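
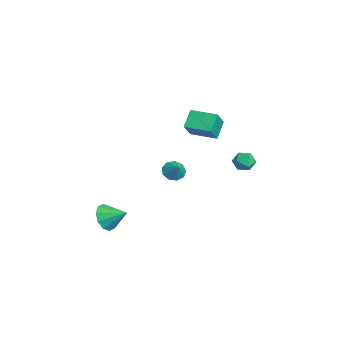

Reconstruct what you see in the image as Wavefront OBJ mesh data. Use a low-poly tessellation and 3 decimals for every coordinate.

v 0.562 -0.305 -0.304
v 1.01 -0.678 -0.727
v 1.318 -0.155 0.364
v 1.022 -0.201 -0.848
v 0.819 0.227 -0.715
v 0.496 0.406 -0.39
v 0.203 0.252 -0.024
v 0.079 -0.162 0.21
v 0.181 -0.644 0.204
v 0.461 -0.968 -0.04
v 0.789 -0.981 -0.408
v 1.045 0.174 3.44
v 0.288 0.69 4.349
v 0.107 0.721 2.348
v -0.65 1.238 3.256
v 1.91 1.542 3.384
v 1.153 2.059 4.292
v 0.972 2.09 2.291
v 0.215 2.606 3.2
v 1.584 -4.324 -3.136
v 1.97 -4.956 -2.509
v 2.276 -3.256 -2.484
v 2.341 -4.91 -2.978
v 2.422 -4.641 -3.507
v 2.183 -4.25 -3.895
v 1.716 -3.888 -3.992
v 1.198 -3.692 -3.762
v 0.827 -3.738 -3.293
v 0.746 -4.008 -2.764
v 0.985 -4.398 -2.376
v 1.452 -4.761 -2.279
v -0.2 4.328 -0.403
v 0.454 4.482 -0.078
v -0.054 3.158 -0.142
v 0.6 3.312 0.183
v -0.037 3.541 0.498
v -0.127 4.264 0.337
v 0.527 3.376 -0.557
v 0.437 4.099 -0.718
v 0.903 3.894 -0.173
v 0.555 3.996 0.479
v -0.155 3.644 -0.699
v -0.503 3.746 -0.047
f 2 1 4
f 2 4 3
f 4 1 5
f 4 5 3
f 5 1 6
f 5 6 3
f 6 1 7
f 6 7 3
f 7 1 8
f 7 8 3
f 8 1 9
f 8 9 3
f 9 1 10
f 9 10 3
f 10 1 11
f 10 11 3
f 11 1 2
f 11 2 3
f 13 15 12
f 16 13 12
f 12 15 14
f 14 16 12
f 13 19 15
f 17 13 16
f 17 19 13
f 15 19 14
f 18 16 14
f 14 19 18
f 18 17 16
f 19 17 18
f 21 20 23
f 21 23 22
f 23 20 24
f 23 24 22
f 24 20 25
f 24 25 22
f 25 20 26
f 25 26 22
f 26 20 27
f 26 27 22
f 27 20 28
f 27 28 22
f 28 20 29
f 28 29 22
f 29 20 30
f 29 30 22
f 30 20 31
f 30 31 22
f 31 20 21
f 31 21 22
f 32 43 37
f 32 37 33
f 32 33 39
f 32 39 42
f 32 42 43
f 33 37 41
f 37 43 36
f 43 42 34
f 42 39 38
f 39 33 40
f 35 41 36
f 35 36 34
f 35 34 38
f 35 38 40
f 35 40 41
f 36 41 37
f 34 36 43
f 38 34 42
f 40 38 39
f 41 40 33



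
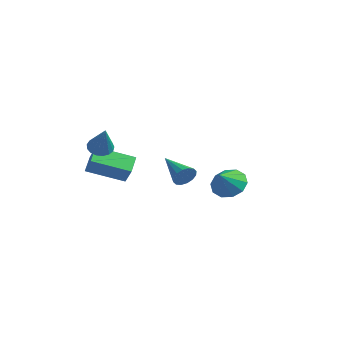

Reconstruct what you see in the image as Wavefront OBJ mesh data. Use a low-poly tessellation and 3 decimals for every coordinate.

v -2.028 -3.446 -1.88
v -1.421 -3.596 -1.036
v -2.574 -2.692 -1.353
v -1.967 -2.841 -0.51
v -0.793 -2.099 -2.53
v -0.186 -2.248 -1.687
v -1.339 -1.344 -2.004
v -0.732 -1.494 -1.16
v 3.833 -0.031 -1.791
v 4.441 -0.374 -2.327
v 4.087 -0.869 -0.969
v 4.682 0.003 -2.018
v 4.6 0.366 -1.622
v 4.224 0.578 -1.291
v 3.699 0.557 -1.15
v 3.225 0.311 -1.254
v 2.984 -0.066 -1.563
v 3.066 -0.429 -1.959
v 3.442 -0.641 -2.291
v 3.967 -0.62 -2.431
v -1.638 -2.835 -0.401
v -1.108 -2.782 -0.737
v -0.702 -3.305 1.001
v -1.147 -2.507 -0.619
v -1.298 -2.308 -0.452
v -1.527 -2.229 -0.272
v -1.782 -2.289 -0.122
v -2.003 -2.474 -0.036
v -2.141 -2.742 -0.034
v -2.164 -3.032 -0.115
v -2.067 -3.276 -0.262
v -1.871 -3.42 -0.441
v -1.621 -3.429 -0.611
v -1.376 -3.303 -0.732
v -1.191 -3.069 -0.778
v -1.175 1.899 -3.454
v -0.939 2.244 -2.957
v -2.885 2.161 -2.826
v -0.995 2.469 -3.201
v -1.098 2.541 -3.513
v -1.222 2.441 -3.809
v -1.334 2.195 -4.01
v -1.403 1.87 -4.062
v -1.411 1.553 -3.951
v -1.356 1.328 -3.707
v -1.253 1.256 -3.395
v -1.128 1.356 -3.099
v -1.017 1.602 -2.898
v -0.947 1.927 -2.846
f 2 4 1
f 5 2 1
f 1 4 3
f 3 5 1
f 2 8 4
f 6 2 5
f 6 8 2
f 4 8 3
f 7 5 3
f 3 8 7
f 7 6 5
f 8 6 7
f 10 9 12
f 10 12 11
f 12 9 13
f 12 13 11
f 13 9 14
f 13 14 11
f 14 9 15
f 14 15 11
f 15 9 16
f 15 16 11
f 16 9 17
f 16 17 11
f 17 9 18
f 17 18 11
f 18 9 19
f 18 19 11
f 19 9 20
f 19 20 11
f 20 9 10
f 20 10 11
f 22 21 24
f 22 24 23
f 24 21 25
f 24 25 23
f 25 21 26
f 25 26 23
f 26 21 27
f 26 27 23
f 27 21 28
f 27 28 23
f 28 21 29
f 28 29 23
f 29 21 30
f 29 30 23
f 30 21 31
f 30 31 23
f 31 21 32
f 31 32 23
f 32 21 33
f 32 33 23
f 33 21 34
f 33 34 23
f 34 21 35
f 34 35 23
f 35 21 22
f 35 22 23
f 37 36 39
f 37 39 38
f 39 36 40
f 39 40 38
f 40 36 41
f 40 41 38
f 41 36 42
f 41 42 38
f 42 36 43
f 42 43 38
f 43 36 44
f 43 44 38
f 44 36 45
f 44 45 38
f 45 36 46
f 45 46 38
f 46 36 47
f 46 47 38
f 47 36 48
f 47 48 38
f 48 36 49
f 48 49 38
f 49 36 37
f 49 37 38



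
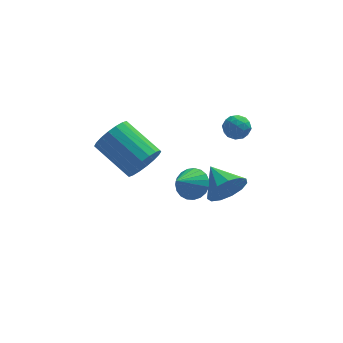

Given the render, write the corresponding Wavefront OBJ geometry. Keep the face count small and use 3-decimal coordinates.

v 3.16 1.69 -2.715
v 3.461 2.151 -3.597
v 2.6 3.07 -2.185
v 2.913 1.964 -3.687
v 2.443 1.689 -3.469
v 2.201 1.415 -3.011
v 2.263 1.229 -2.459
v 2.61 1.189 -1.988
v 3.131 1.308 -1.748
v 3.661 1.548 -1.815
v 4.032 1.834 -2.168
v 4.126 2.074 -2.694
v 3.913 2.192 -3.227
v -0.873 -0.919 1.844
v -0.399 -1.042 2.67
v -1.652 0.377 3.601
v -2.127 0.499 2.776
v -0.181 -0.726 2.481
v -1.435 0.692 3.413
v -0.101 -0.448 2.166
v -1.355 0.97 3.098
v -0.174 -0.264 1.788
v -1.428 1.154 2.72
v -0.385 -0.209 1.421
v -1.639 1.209 2.352
v -0.693 -0.295 1.137
v -1.947 1.123 2.069
v -1.036 -0.505 0.994
v -2.29 0.913 1.925
v -1.348 -0.797 1.019
v -2.601 0.622 1.95
v -1.565 -1.112 1.207
v -2.819 0.306 2.139
v -1.645 -1.39 1.522
v -2.899 0.028 2.454
v -1.572 -1.574 1.9
v -2.826 -0.156 2.832
v -1.361 -1.629 2.268
v -2.615 -0.211 3.199
v -1.053 -1.543 2.551
v -2.307 -0.125 3.483
v -0.71 -1.333 2.695
v -1.964 0.085 3.626
v 1.494 1.217 -1.693
v 2.126 1.271 -1.127
v 0.646 0.403 -0.667
v 1.937 1.561 -1.054
v 1.671 1.791 -1.091
v 1.375 1.921 -1.232
v 1.099 1.931 -1.453
v 0.891 1.816 -1.715
v 0.788 1.599 -1.973
v 0.807 1.315 -2.183
v 0.944 1.014 -2.308
v 1.177 0.749 -2.327
v 1.464 0.564 -2.236
v 1.757 0.493 -2.051
v 2.004 0.546 -1.804
v 2.163 0.716 -1.538
v 2.206 0.972 -1.298
v 3.465 3.027 1.304
v 4.137 2.861 1.259
v 3.223 2.259 0.521
v 3.895 2.093 0.476
v 3.537 1.936 1.049
v 3.686 2.41 1.533
v 3.674 2.71 0.247
v 3.823 3.184 0.731
v 4.266 2.665 0.606
v 4.182 2.187 1.101
v 3.178 2.933 0.679
v 3.094 2.455 1.174
v 3.822 3.012 1.35
v 3.538 2.108 0.43
v 3.327 2.016 0.767
v 3.722 1.919 0.74
v 3.557 2.747 1.511
v 3.952 2.649 1.485
v 3.599 2.105 1.361
v 3.408 2.471 0.295
v 3.803 2.373 0.269
v 3.638 3.201 1.04
v 4.033 3.104 1.013
v 3.761 3.015 0.419
v 4.293 2.799 0.94
v 4.151 2.347 0.48
v 4.021 2.709 0.345
v 4.109 2.989 0.629
v 4.244 2.518 1.231
v 4.101 2.066 0.771
v 3.89 1.974 1.108
v 3.978 2.253 1.392
v 4.319 2.402 0.847
v 3.259 3.054 1.009
v 3.116 2.602 0.549
v 3.382 2.867 0.388
v 3.47 3.146 0.672
v 3.209 2.773 1.3
v 3.067 2.321 0.84
v 3.251 2.131 1.151
v 3.339 2.411 1.435
v 3.041 2.718 0.933
f 2 1 4
f 2 4 3
f 4 1 5
f 4 5 3
f 5 1 6
f 5 6 3
f 6 1 7
f 6 7 3
f 7 1 8
f 7 8 3
f 8 1 9
f 8 9 3
f 9 1 10
f 9 10 3
f 10 1 11
f 10 11 3
f 11 1 12
f 11 12 3
f 12 1 13
f 12 13 3
f 13 1 2
f 13 2 3
f 15 14 18
f 15 18 16
f 16 18 19
f 16 19 17
f 18 14 20
f 18 20 19
f 19 20 21
f 19 21 17
f 20 14 22
f 20 22 21
f 21 22 23
f 21 23 17
f 22 14 24
f 22 24 23
f 23 24 25
f 23 25 17
f 24 14 26
f 24 26 25
f 25 26 27
f 25 27 17
f 26 14 28
f 26 28 27
f 27 28 29
f 27 29 17
f 28 14 30
f 28 30 29
f 29 30 31
f 29 31 17
f 30 14 32
f 30 32 31
f 31 32 33
f 31 33 17
f 32 14 34
f 32 34 33
f 33 34 35
f 33 35 17
f 34 14 36
f 34 36 35
f 35 36 37
f 35 37 17
f 36 14 38
f 36 38 37
f 37 38 39
f 37 39 17
f 38 14 40
f 38 40 39
f 39 40 41
f 39 41 17
f 40 14 42
f 40 42 41
f 41 42 43
f 41 43 17
f 42 14 15
f 42 15 43
f 43 15 16
f 43 16 17
f 45 44 47
f 45 47 46
f 47 44 48
f 47 48 46
f 48 44 49
f 48 49 46
f 49 44 50
f 49 50 46
f 50 44 51
f 50 51 46
f 51 44 52
f 51 52 46
f 52 44 53
f 52 53 46
f 53 44 54
f 53 54 46
f 54 44 55
f 54 55 46
f 55 44 56
f 55 56 46
f 56 44 57
f 56 57 46
f 57 44 58
f 57 58 46
f 58 44 59
f 58 59 46
f 59 44 60
f 59 60 46
f 60 44 45
f 60 45 46
f 61 98 77
f 98 72 101
f 77 101 66
f 98 101 77
f 61 77 73
f 77 66 78
f 73 78 62
f 77 78 73
f 61 73 82
f 73 62 83
f 82 83 68
f 73 83 82
f 61 82 94
f 82 68 97
f 94 97 71
f 82 97 94
f 61 94 98
f 94 71 102
f 98 102 72
f 94 102 98
f 62 78 89
f 78 66 92
f 89 92 70
f 78 92 89
f 66 101 79
f 101 72 100
f 79 100 65
f 101 100 79
f 72 102 99
f 102 71 95
f 99 95 63
f 102 95 99
f 71 97 96
f 97 68 84
f 96 84 67
f 97 84 96
f 68 83 88
f 83 62 85
f 88 85 69
f 83 85 88
f 64 90 76
f 90 70 91
f 76 91 65
f 90 91 76
f 64 76 74
f 76 65 75
f 74 75 63
f 76 75 74
f 64 74 81
f 74 63 80
f 81 80 67
f 74 80 81
f 64 81 86
f 81 67 87
f 86 87 69
f 81 87 86
f 64 86 90
f 86 69 93
f 90 93 70
f 86 93 90
f 65 91 79
f 91 70 92
f 79 92 66
f 91 92 79
f 63 75 99
f 75 65 100
f 99 100 72
f 75 100 99
f 67 80 96
f 80 63 95
f 96 95 71
f 80 95 96
f 69 87 88
f 87 67 84
f 88 84 68
f 87 84 88
f 70 93 89
f 93 69 85
f 89 85 62
f 93 85 89



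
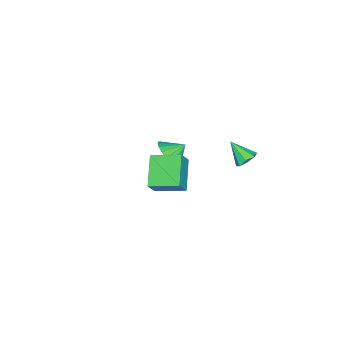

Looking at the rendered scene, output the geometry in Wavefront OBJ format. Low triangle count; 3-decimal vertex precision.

v 4.035 -0.596 0.625
v 2.692 -1.145 1.43
v 3.677 0.805 0.983
v 2.333 0.256 1.788
v 4.587 -0.676 1.492
v 3.243 -1.225 2.297
v 4.228 0.725 1.85
v 2.885 0.176 2.655
v -2.464 1.061 -2.431
v -1.84 0.974 -2.416
v -2.616 0.119 -1.549
v -1.989 1.301 -2.094
v -2.416 1.486 -1.969
v -2.871 1.423 -2.115
v -3.088 1.148 -2.447
v -2.939 0.821 -2.769
v -2.512 0.636 -2.894
v -2.057 0.699 -2.748
v -2.54 -3.139 -4.054
v -1.816 -2.925 -3.545
v -3.12 -2.521 -3.486
v -1.805 -2.646 -3.838
v -1.94 -2.465 -4.174
v -2.194 -2.417 -4.486
v -2.516 -2.512 -4.713
v -2.843 -2.731 -4.808
v -3.11 -3.031 -4.755
v -3.263 -3.352 -4.562
v -3.274 -3.632 -4.269
v -3.139 -3.813 -3.933
v -2.885 -3.861 -3.621
v -2.563 -3.766 -3.395
v -2.236 -3.547 -3.299
v -1.97 -3.247 -3.352
f 2 4 1
f 5 2 1
f 1 4 3
f 3 5 1
f 2 8 4
f 6 2 5
f 6 8 2
f 4 8 3
f 7 5 3
f 3 8 7
f 7 6 5
f 8 6 7
f 10 9 12
f 10 12 11
f 12 9 13
f 12 13 11
f 13 9 14
f 13 14 11
f 14 9 15
f 14 15 11
f 15 9 16
f 15 16 11
f 16 9 17
f 16 17 11
f 17 9 18
f 17 18 11
f 18 9 10
f 18 10 11
f 20 19 22
f 20 22 21
f 22 19 23
f 22 23 21
f 23 19 24
f 23 24 21
f 24 19 25
f 24 25 21
f 25 19 26
f 25 26 21
f 26 19 27
f 26 27 21
f 27 19 28
f 27 28 21
f 28 19 29
f 28 29 21
f 29 19 30
f 29 30 21
f 30 19 31
f 30 31 21
f 31 19 32
f 31 32 21
f 32 19 33
f 32 33 21
f 33 19 34
f 33 34 21
f 34 19 20
f 34 20 21



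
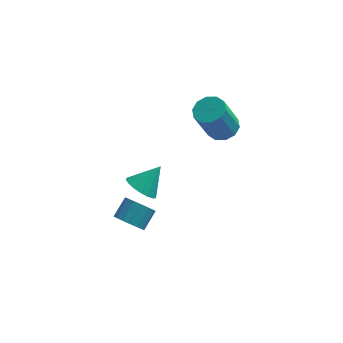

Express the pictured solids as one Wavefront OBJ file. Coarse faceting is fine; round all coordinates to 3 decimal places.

v 0.156 0.377 -3.878
v 0.809 -0.043 -3.802
v 1.237 0.744 -3.146
v 0.584 1.163 -3.222
v 0.874 0.171 -4.101
v 1.303 0.957 -3.445
v 0.775 0.432 -4.349
v 1.204 1.218 -3.693
v 0.534 0.68 -4.489
v 0.963 1.466 -3.833
v 0.207 0.859 -4.489
v 0.635 1.645 -3.833
v -0.133 0.927 -4.349
v 0.296 1.714 -3.693
v -0.406 0.87 -4.102
v 0.022 1.656 -3.446
v -0.551 0.699 -3.803
v -0.122 1.485 -3.147
v -0.533 0.454 -3.521
v -0.105 1.241 -2.865
v -0.358 0.192 -3.321
v 0.07 0.979 -2.665
v -0.065 -0.028 -3.249
v 0.363 0.759 -2.593
v 0.278 -0.155 -3.321
v 0.707 0.631 -2.665
v 0.594 -0.16 -3.52
v 1.022 0.626 -2.864
v 0.776 0.133 -0.81
v 1.352 -0.463 -0.862
v 1.564 0.807 0.19
v 1.464 -0.218 -1.115
v 1.439 0.096 -1.308
v 1.283 0.418 -1.402
v 1.027 0.683 -1.378
v 0.721 0.839 -1.243
v 0.426 0.855 -1.021
v 0.2 0.728 -0.757
v 0.089 0.483 -0.504
v 0.113 0.169 -0.312
v 0.269 -0.152 -0.218
v 0.525 -0.417 -0.241
v 0.831 -0.573 -0.377
v 1.126 -0.589 -0.598
v 4.11 3.245 0.872
v 4.688 2.706 0.9
v 4.087 2.157 2.716
v 3.51 2.695 2.688
v 4.862 3.124 1.084
v 4.261 2.575 2.9
v 4.749 3.588 1.187
v 4.148 3.039 3.003
v 4.392 3.92 1.169
v 3.791 3.371 2.985
v 3.927 3.995 1.038
v 3.326 3.446 2.854
v 3.533 3.783 0.844
v 2.932 3.234 2.66
v 3.359 3.365 0.66
v 2.758 2.816 2.476
v 3.472 2.901 0.557
v 2.871 2.352 2.373
v 3.829 2.569 0.575
v 3.228 2.02 2.391
v 4.294 2.494 0.706
v 3.693 1.945 2.522
f 2 1 5
f 2 5 3
f 3 5 6
f 3 6 4
f 5 1 7
f 5 7 6
f 6 7 8
f 6 8 4
f 7 1 9
f 7 9 8
f 8 9 10
f 8 10 4
f 9 1 11
f 9 11 10
f 10 11 12
f 10 12 4
f 11 1 13
f 11 13 12
f 12 13 14
f 12 14 4
f 13 1 15
f 13 15 14
f 14 15 16
f 14 16 4
f 15 1 17
f 15 17 16
f 16 17 18
f 16 18 4
f 17 1 19
f 17 19 18
f 18 19 20
f 18 20 4
f 19 1 21
f 19 21 20
f 20 21 22
f 20 22 4
f 21 1 23
f 21 23 22
f 22 23 24
f 22 24 4
f 23 1 25
f 23 25 24
f 24 25 26
f 24 26 4
f 25 1 27
f 25 27 26
f 26 27 28
f 26 28 4
f 27 1 2
f 27 2 28
f 28 2 3
f 28 3 4
f 30 29 32
f 30 32 31
f 32 29 33
f 32 33 31
f 33 29 34
f 33 34 31
f 34 29 35
f 34 35 31
f 35 29 36
f 35 36 31
f 36 29 37
f 36 37 31
f 37 29 38
f 37 38 31
f 38 29 39
f 38 39 31
f 39 29 40
f 39 40 31
f 40 29 41
f 40 41 31
f 41 29 42
f 41 42 31
f 42 29 43
f 42 43 31
f 43 29 44
f 43 44 31
f 44 29 30
f 44 30 31
f 46 45 49
f 46 49 47
f 47 49 50
f 47 50 48
f 49 45 51
f 49 51 50
f 50 51 52
f 50 52 48
f 51 45 53
f 51 53 52
f 52 53 54
f 52 54 48
f 53 45 55
f 53 55 54
f 54 55 56
f 54 56 48
f 55 45 57
f 55 57 56
f 56 57 58
f 56 58 48
f 57 45 59
f 57 59 58
f 58 59 60
f 58 60 48
f 59 45 61
f 59 61 60
f 60 61 62
f 60 62 48
f 61 45 63
f 61 63 62
f 62 63 64
f 62 64 48
f 63 45 65
f 63 65 64
f 64 65 66
f 64 66 48
f 65 45 46
f 65 46 66
f 66 46 47
f 66 47 48



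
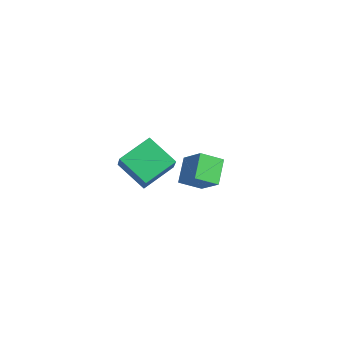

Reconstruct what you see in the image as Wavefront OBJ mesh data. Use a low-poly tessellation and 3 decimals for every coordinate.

v 2.077 1.871 -0.082
v 1.641 0.893 0.503
v 3.24 1.971 0.953
v 2.804 0.993 1.538
v 2.876 1.027 -0.898
v 2.44 0.049 -0.313
v 4.039 1.127 0.137
v 3.603 0.149 0.722
v -3.631 0.645 -3.354
v -2.786 0.221 -2.189
v -3.732 2.422 -2.634
v -2.887 1.998 -1.469
v -2.073 1.122 -4.311
v -1.228 0.698 -3.146
v -2.174 2.899 -3.591
v -1.329 2.475 -2.426
f 2 4 1
f 5 2 1
f 1 4 3
f 3 5 1
f 2 8 4
f 6 2 5
f 6 8 2
f 4 8 3
f 7 5 3
f 3 8 7
f 7 6 5
f 8 6 7
f 10 12 9
f 13 10 9
f 9 12 11
f 11 13 9
f 10 16 12
f 14 10 13
f 14 16 10
f 12 16 11
f 15 13 11
f 11 16 15
f 15 14 13
f 16 14 15



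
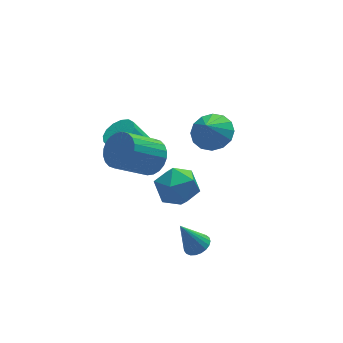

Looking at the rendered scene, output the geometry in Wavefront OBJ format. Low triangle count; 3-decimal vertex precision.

v -0.083 -2.188 -4.102
v 0.308 -1.665 -4.004
v -0.797 -1.932 -2.638
v 0.091 -1.552 -4.129
v -0.155 -1.549 -4.25
v -0.389 -1.657 -4.345
v -0.57 -1.856 -4.398
v -0.667 -2.113 -4.401
v -0.662 -2.383 -4.351
v -0.558 -2.619 -4.259
v -0.371 -2.781 -4.139
v -0.134 -2.84 -4.013
v 0.111 -2.787 -3.903
v 0.323 -2.63 -3.827
v 0.465 -2.397 -3.799
v 0.512 -2.128 -3.823
v 0.456 -1.869 -3.895
v -1.506 -0.222 1.034
v -0.929 -0.636 1.651
v -2.477 -0.871 2.942
v -3.054 -0.458 2.326
v -0.9 -0.284 1.75
v -2.448 -0.52 3.041
v -0.962 0.077 1.741
v -2.511 -0.158 3.032
v -1.108 0.393 1.623
v -2.657 0.157 2.915
v -1.314 0.615 1.417
v -2.863 0.379 2.708
v -1.55 0.709 1.152
v -3.098 0.474 2.443
v -1.778 0.662 0.869
v -3.327 0.427 2.16
v -1.965 0.48 0.611
v -3.514 0.245 1.903
v -2.083 0.191 0.418
v -3.631 -0.044 1.709
v -2.112 -0.16 0.319
v -3.66 -0.396 1.61
v -2.049 -0.522 0.328
v -3.598 -0.757 1.619
v -1.903 -0.837 0.445
v -3.452 -1.073 1.737
v -1.697 -1.059 0.652
v -3.246 -1.295 1.943
v -1.462 -1.154 0.917
v -3.01 -1.389 2.208
v -1.233 -1.107 1.2
v -2.782 -1.342 2.491
v -1.046 -0.925 1.457
v -2.595 -1.16 2.749
v 2.385 2.462 -1.007
v 3.327 2.471 -0.565
v 1.895 2.058 0.047
v 3.124 2.961 -0.471
v 2.723 3.317 -0.521
v 2.232 3.444 -0.702
v 1.782 3.308 -0.963
v 1.494 2.945 -1.237
v 1.444 2.452 -1.449
v 1.647 1.962 -1.542
v 2.047 1.606 -1.492
v 2.538 1.479 -1.312
v 2.989 1.616 -1.05
v 3.277 1.979 -0.776
v -1.514 1.705 -0.247
v -0.886 1.359 0.19
v -1.637 1.629 1.484
v -2.266 1.975 1.047
v -0.784 1.781 0.161
v -1.535 2.051 1.455
v -0.878 2.183 0.023
v -1.629 2.452 1.317
v -1.143 2.456 -0.187
v -1.894 2.726 1.106
v -1.507 2.529 -0.414
v -2.258 2.798 0.88
v -1.873 2.38 -0.596
v -2.624 2.65 0.698
v -2.143 2.051 -0.684
v -2.894 2.321 0.61
v -2.245 1.629 -0.655
v -2.996 1.899 0.639
v -2.151 1.228 -0.517
v -2.902 1.497 0.777
v -1.886 0.954 -0.306
v -2.637 1.224 0.987
v -1.522 0.882 -0.08
v -2.273 1.151 1.214
v -1.156 1.03 0.102
v -1.907 1.3 1.396
v -0.686 0.903 -3.015
v 0.457 0.979 -2.996
v -0.637 -0.199 -1.524
v 0.506 -0.123 -1.505
v -0.134 0.793 -1.248
v -0.164 1.474 -2.169
v -0.016 -0.694 -2.351
v -0.046 -0.013 -3.272
v 0.872 -0.007 -2.585
v 0.798 0.911 -1.904
v -0.978 -0.131 -2.616
v -1.052 0.787 -1.935
f 2 1 4
f 2 4 3
f 4 1 5
f 4 5 3
f 5 1 6
f 5 6 3
f 6 1 7
f 6 7 3
f 7 1 8
f 7 8 3
f 8 1 9
f 8 9 3
f 9 1 10
f 9 10 3
f 10 1 11
f 10 11 3
f 11 1 12
f 11 12 3
f 12 1 13
f 12 13 3
f 13 1 14
f 13 14 3
f 14 1 15
f 14 15 3
f 15 1 16
f 15 16 3
f 16 1 17
f 16 17 3
f 17 1 2
f 17 2 3
f 19 18 22
f 19 22 20
f 20 22 23
f 20 23 21
f 22 18 24
f 22 24 23
f 23 24 25
f 23 25 21
f 24 18 26
f 24 26 25
f 25 26 27
f 25 27 21
f 26 18 28
f 26 28 27
f 27 28 29
f 27 29 21
f 28 18 30
f 28 30 29
f 29 30 31
f 29 31 21
f 30 18 32
f 30 32 31
f 31 32 33
f 31 33 21
f 32 18 34
f 32 34 33
f 33 34 35
f 33 35 21
f 34 18 36
f 34 36 35
f 35 36 37
f 35 37 21
f 36 18 38
f 36 38 37
f 37 38 39
f 37 39 21
f 38 18 40
f 38 40 39
f 39 40 41
f 39 41 21
f 40 18 42
f 40 42 41
f 41 42 43
f 41 43 21
f 42 18 44
f 42 44 43
f 43 44 45
f 43 45 21
f 44 18 46
f 44 46 45
f 45 46 47
f 45 47 21
f 46 18 48
f 46 48 47
f 47 48 49
f 47 49 21
f 48 18 50
f 48 50 49
f 49 50 51
f 49 51 21
f 50 18 19
f 50 19 51
f 51 19 20
f 51 20 21
f 53 52 55
f 53 55 54
f 55 52 56
f 55 56 54
f 56 52 57
f 56 57 54
f 57 52 58
f 57 58 54
f 58 52 59
f 58 59 54
f 59 52 60
f 59 60 54
f 60 52 61
f 60 61 54
f 61 52 62
f 61 62 54
f 62 52 63
f 62 63 54
f 63 52 64
f 63 64 54
f 64 52 65
f 64 65 54
f 65 52 53
f 65 53 54
f 67 66 70
f 67 70 68
f 68 70 71
f 68 71 69
f 70 66 72
f 70 72 71
f 71 72 73
f 71 73 69
f 72 66 74
f 72 74 73
f 73 74 75
f 73 75 69
f 74 66 76
f 74 76 75
f 75 76 77
f 75 77 69
f 76 66 78
f 76 78 77
f 77 78 79
f 77 79 69
f 78 66 80
f 78 80 79
f 79 80 81
f 79 81 69
f 80 66 82
f 80 82 81
f 81 82 83
f 81 83 69
f 82 66 84
f 82 84 83
f 83 84 85
f 83 85 69
f 84 66 86
f 84 86 85
f 85 86 87
f 85 87 69
f 86 66 88
f 86 88 87
f 87 88 89
f 87 89 69
f 88 66 90
f 88 90 89
f 89 90 91
f 89 91 69
f 90 66 67
f 90 67 91
f 91 67 68
f 91 68 69
f 92 103 97
f 92 97 93
f 92 93 99
f 92 99 102
f 92 102 103
f 93 97 101
f 97 103 96
f 103 102 94
f 102 99 98
f 99 93 100
f 95 101 96
f 95 96 94
f 95 94 98
f 95 98 100
f 95 100 101
f 96 101 97
f 94 96 103
f 98 94 102
f 100 98 99
f 101 100 93



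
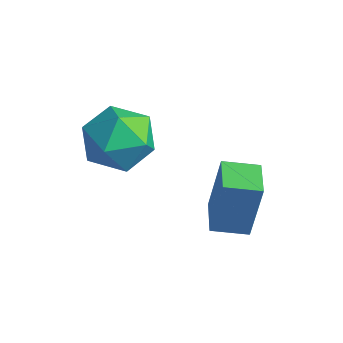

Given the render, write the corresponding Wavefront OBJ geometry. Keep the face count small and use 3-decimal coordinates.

v 0.832 2.952 -4.144
v 0.989 3.198 -2.51
v 1.423 3.676 -4.311
v 1.581 3.923 -2.677
v 1.639 2.297 -4.123
v 1.797 2.544 -2.489
v 2.231 3.022 -4.29
v 2.388 3.268 -2.656
v -1.081 2.221 -2.054
v -0.459 2.244 -1.286
v -0.801 0.656 -2.234
v -0.179 0.679 -1.466
v -1.149 0.801 -1.321
v -1.322 1.768 -1.209
v 0.062 1.132 -2.311
v -0.111 2.099 -2.199
v 0.247 1.571 -1.445
v -0.501 1.366 -0.833
v -0.759 1.534 -2.687
v -1.507 1.329 -2.075
f 2 4 1
f 5 2 1
f 1 4 3
f 3 5 1
f 2 8 4
f 6 2 5
f 6 8 2
f 4 8 3
f 7 5 3
f 3 8 7
f 7 6 5
f 8 6 7
f 9 20 14
f 9 14 10
f 9 10 16
f 9 16 19
f 9 19 20
f 10 14 18
f 14 20 13
f 20 19 11
f 19 16 15
f 16 10 17
f 12 18 13
f 12 13 11
f 12 11 15
f 12 15 17
f 12 17 18
f 13 18 14
f 11 13 20
f 15 11 19
f 17 15 16
f 18 17 10



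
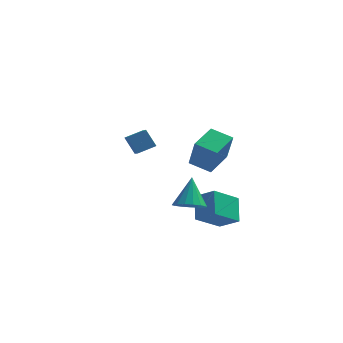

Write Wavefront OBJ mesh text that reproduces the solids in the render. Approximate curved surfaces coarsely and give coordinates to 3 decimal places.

v 0.102 -3.436 -2.092
v 0.805 -2.935 -2.408
v 0.078 -2.404 -0.508
v 0.449 -2.72 -2.553
v 0.014 -2.67 -2.593
v -0.402 -2.794 -2.517
v -0.702 -3.066 -2.344
v -0.818 -3.423 -2.114
v -0.723 -3.783 -1.878
v -0.44 -4.063 -1.691
v -0.032 -4.199 -1.596
v 0.406 -4.161 -1.614
v 0.775 -3.957 -1.742
v 0.989 -3.633 -1.95
v 1 -3.264 -2.19
v 0.117 -1.47 -4.115
v 1.227 -1.936 -3.38
v -0.092 -0.232 -3.014
v 1.017 -0.698 -2.279
v 1.283 -0.342 -5.161
v 2.392 -0.808 -4.426
v 1.073 0.896 -4.06
v 2.183 0.43 -3.325
v -4.308 2.87 -0.287
v -3.357 3.394 0.121
v -4.674 3.972 -0.848
v -3.723 4.496 -0.441
v -3.677 2.544 -1.339
v -2.726 3.068 -0.932
v -4.043 3.646 -1.901
v -3.092 4.17 -1.493
v 0.072 -3.495 1.068
v 0.458 -4.097 2.753
v 0.688 -1.923 1.489
v 1.074 -2.525 3.174
v 1.266 -3.855 0.666
v 1.652 -4.457 2.351
v 1.882 -2.283 1.087
v 2.268 -2.885 2.772
f 2 1 4
f 2 4 3
f 4 1 5
f 4 5 3
f 5 1 6
f 5 6 3
f 6 1 7
f 6 7 3
f 7 1 8
f 7 8 3
f 8 1 9
f 8 9 3
f 9 1 10
f 9 10 3
f 10 1 11
f 10 11 3
f 11 1 12
f 11 12 3
f 12 1 13
f 12 13 3
f 13 1 14
f 13 14 3
f 14 1 15
f 14 15 3
f 15 1 2
f 15 2 3
f 17 19 16
f 20 17 16
f 16 19 18
f 18 20 16
f 17 23 19
f 21 17 20
f 21 23 17
f 19 23 18
f 22 20 18
f 18 23 22
f 22 21 20
f 23 21 22
f 25 27 24
f 28 25 24
f 24 27 26
f 26 28 24
f 25 31 27
f 29 25 28
f 29 31 25
f 27 31 26
f 30 28 26
f 26 31 30
f 30 29 28
f 31 29 30
f 33 35 32
f 36 33 32
f 32 35 34
f 34 36 32
f 33 39 35
f 37 33 36
f 37 39 33
f 35 39 34
f 38 36 34
f 34 39 38
f 38 37 36
f 39 37 38



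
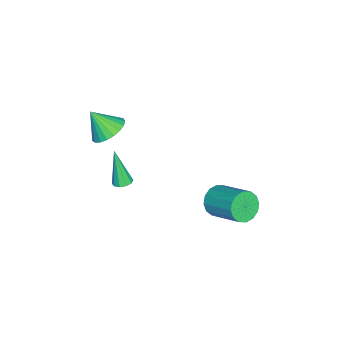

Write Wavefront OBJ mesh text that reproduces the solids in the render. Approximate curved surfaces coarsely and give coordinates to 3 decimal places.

v 1.401 2.303 -2.75
v 1.855 2.514 -3.534
v 2.733 4.188 -2.574
v 2.279 3.977 -1.79
v 1.437 2.751 -3.564
v 2.316 4.425 -2.604
v 1.009 2.868 -3.377
v 1.888 4.542 -2.417
v 0.687 2.834 -3.021
v 1.565 4.507 -2.061
v 0.555 2.657 -2.593
v 1.434 4.331 -1.633
v 0.65 2.386 -2.207
v 1.529 4.059 -1.247
v 0.947 2.092 -1.966
v 1.825 3.766 -1.006
v 1.364 1.855 -1.936
v 2.243 3.529 -0.976
v 1.792 1.738 -2.123
v 2.671 3.412 -1.163
v 2.115 1.773 -2.479
v 2.993 3.446 -1.519
v 2.246 1.949 -2.907
v 3.125 3.623 -1.947
v 2.151 2.221 -3.293
v 3.03 3.894 -2.333
v 3.054 -2.867 3.221
v 3.672 -3.494 2.748
v 3.046 -3.793 4.439
v 3.938 -3.24 2.942
v 4.051 -2.922 3.185
v 3.992 -2.594 3.434
v 3.77 -2.314 3.646
v 3.425 -2.129 3.785
v 3.015 -2.071 3.826
v 2.612 -2.152 3.763
v 2.285 -2.355 3.606
v 2.091 -2.648 3.382
v 2.064 -2.978 3.131
v 2.208 -3.289 2.895
v 2.498 -3.527 2.716
v 2.884 -3.651 2.624
v 3.299 -3.639 2.635
v 3.359 -2.081 -0.574
v 3.82 -2.362 -0.561
v 2.961 -2.639 1.474
v 3.887 -2.05 -0.463
v 3.752 -1.75 -0.408
v 3.467 -1.576 -0.416
v 3.141 -1.595 -0.484
v 2.898 -1.8 -0.587
v 2.831 -2.112 -0.685
v 2.966 -2.412 -0.741
v 3.251 -2.586 -0.733
v 3.577 -2.567 -0.664
f 2 1 5
f 2 5 3
f 3 5 6
f 3 6 4
f 5 1 7
f 5 7 6
f 6 7 8
f 6 8 4
f 7 1 9
f 7 9 8
f 8 9 10
f 8 10 4
f 9 1 11
f 9 11 10
f 10 11 12
f 10 12 4
f 11 1 13
f 11 13 12
f 12 13 14
f 12 14 4
f 13 1 15
f 13 15 14
f 14 15 16
f 14 16 4
f 15 1 17
f 15 17 16
f 16 17 18
f 16 18 4
f 17 1 19
f 17 19 18
f 18 19 20
f 18 20 4
f 19 1 21
f 19 21 20
f 20 21 22
f 20 22 4
f 21 1 23
f 21 23 22
f 22 23 24
f 22 24 4
f 23 1 25
f 23 25 24
f 24 25 26
f 24 26 4
f 25 1 2
f 25 2 26
f 26 2 3
f 26 3 4
f 28 27 30
f 28 30 29
f 30 27 31
f 30 31 29
f 31 27 32
f 31 32 29
f 32 27 33
f 32 33 29
f 33 27 34
f 33 34 29
f 34 27 35
f 34 35 29
f 35 27 36
f 35 36 29
f 36 27 37
f 36 37 29
f 37 27 38
f 37 38 29
f 38 27 39
f 38 39 29
f 39 27 40
f 39 40 29
f 40 27 41
f 40 41 29
f 41 27 42
f 41 42 29
f 42 27 43
f 42 43 29
f 43 27 28
f 43 28 29
f 45 44 47
f 45 47 46
f 47 44 48
f 47 48 46
f 48 44 49
f 48 49 46
f 49 44 50
f 49 50 46
f 50 44 51
f 50 51 46
f 51 44 52
f 51 52 46
f 52 44 53
f 52 53 46
f 53 44 54
f 53 54 46
f 54 44 55
f 54 55 46
f 55 44 45
f 55 45 46



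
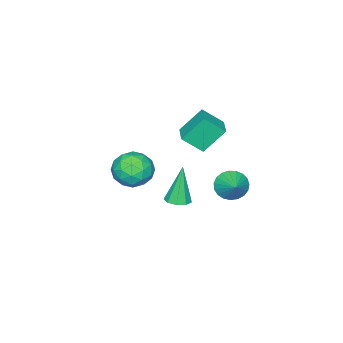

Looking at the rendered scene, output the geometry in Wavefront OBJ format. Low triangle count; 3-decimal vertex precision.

v 4.174 1.416 -1.667
v 4.813 1.314 -1.536
v 3.746 1.364 0.367
v 4.725 1.757 -1.543
v 4.38 2.04 -1.608
v 3.938 2.031 -1.701
v 3.607 1.734 -1.779
v 3.541 1.289 -1.804
v 3.771 0.902 -1.765
v 4.19 0.756 -1.681
v 4.601 0.919 -1.59
v 1.469 2.486 -1.718
v 2.039 2.445 -2.348
v 2.231 3.294 -1.082
v 1.836 2.716 -2.45
v 1.57 2.948 -2.425
v 1.287 3.099 -2.278
v 1.035 3.144 -2.034
v 0.858 3.076 -1.736
v 0.787 2.905 -1.435
v 0.834 2.662 -1.182
v 0.991 2.389 -1.023
v 1.23 2.132 -0.984
v 1.511 1.936 -1.071
v 1.785 1.836 -1.271
v 2.004 1.848 -1.548
v 2.131 1.97 -1.854
v 2.143 2.181 -2.137
v 0.649 -2.758 -3.356
v 1.79 -2.673 -3.435
v 0.79 -4.607 -3.325
v 1.931 -4.522 -3.404
v 1.396 -4.191 -2.445
v 1.309 -3.048 -2.465
v 1.271 -4.232 -4.295
v 1.184 -3.089 -4.315
v 2.174 -3.583 -4.016
v 2.251 -3.558 -2.872
v 0.329 -3.722 -3.888
v 0.406 -3.697 -2.744
v 1.207 -2.553 -3.398
v 1.373 -4.727 -3.362
v 1.059 -4.532 -2.798
v 1.729 -4.482 -2.845
v 0.925 -2.774 -2.828
v 1.595 -2.724 -2.875
v 1.364 -3.616 -2.293
v 0.985 -4.556 -3.885
v 1.655 -4.506 -3.932
v 0.851 -2.798 -3.915
v 1.521 -2.748 -3.962
v 1.216 -3.664 -4.467
v 2.103 -3.038 -3.786
v 2.186 -4.125 -3.768
v 1.798 -3.955 -4.291
v 1.747 -3.283 -4.303
v 2.149 -3.023 -3.114
v 2.231 -4.11 -3.096
v 1.917 -3.916 -2.532
v 1.866 -3.244 -2.544
v 2.374 -3.559 -3.455
v 0.349 -3.17 -3.664
v 0.431 -4.257 -3.646
v 0.714 -4.036 -4.216
v 0.663 -3.364 -4.228
v 0.394 -3.155 -2.992
v 0.477 -4.242 -2.974
v 0.833 -3.997 -2.457
v 0.782 -3.325 -2.469
v 0.206 -3.721 -3.305
v -0.161 -1.868 -0.5
v -1.024 -1.163 0.797
v -0.778 -1.004 -1.381
v -1.642 -0.299 -0.085
v 0.762 -1.041 -0.335
v -0.102 -0.336 0.961
v 0.144 -0.177 -1.217
v -0.719 0.528 0.08
f 2 1 4
f 2 4 3
f 4 1 5
f 4 5 3
f 5 1 6
f 5 6 3
f 6 1 7
f 6 7 3
f 7 1 8
f 7 8 3
f 8 1 9
f 8 9 3
f 9 1 10
f 9 10 3
f 10 1 11
f 10 11 3
f 11 1 2
f 11 2 3
f 13 12 15
f 13 15 14
f 15 12 16
f 15 16 14
f 16 12 17
f 16 17 14
f 17 12 18
f 17 18 14
f 18 12 19
f 18 19 14
f 19 12 20
f 19 20 14
f 20 12 21
f 20 21 14
f 21 12 22
f 21 22 14
f 22 12 23
f 22 23 14
f 23 12 24
f 23 24 14
f 24 12 25
f 24 25 14
f 25 12 26
f 25 26 14
f 26 12 27
f 26 27 14
f 27 12 28
f 27 28 14
f 28 12 13
f 28 13 14
f 29 66 45
f 66 40 69
f 45 69 34
f 66 69 45
f 29 45 41
f 45 34 46
f 41 46 30
f 45 46 41
f 29 41 50
f 41 30 51
f 50 51 36
f 41 51 50
f 29 50 62
f 50 36 65
f 62 65 39
f 50 65 62
f 29 62 66
f 62 39 70
f 66 70 40
f 62 70 66
f 30 46 57
f 46 34 60
f 57 60 38
f 46 60 57
f 34 69 47
f 69 40 68
f 47 68 33
f 69 68 47
f 40 70 67
f 70 39 63
f 67 63 31
f 70 63 67
f 39 65 64
f 65 36 52
f 64 52 35
f 65 52 64
f 36 51 56
f 51 30 53
f 56 53 37
f 51 53 56
f 32 58 44
f 58 38 59
f 44 59 33
f 58 59 44
f 32 44 42
f 44 33 43
f 42 43 31
f 44 43 42
f 32 42 49
f 42 31 48
f 49 48 35
f 42 48 49
f 32 49 54
f 49 35 55
f 54 55 37
f 49 55 54
f 32 54 58
f 54 37 61
f 58 61 38
f 54 61 58
f 33 59 47
f 59 38 60
f 47 60 34
f 59 60 47
f 31 43 67
f 43 33 68
f 67 68 40
f 43 68 67
f 35 48 64
f 48 31 63
f 64 63 39
f 48 63 64
f 37 55 56
f 55 35 52
f 56 52 36
f 55 52 56
f 38 61 57
f 61 37 53
f 57 53 30
f 61 53 57
f 72 74 71
f 75 72 71
f 71 74 73
f 73 75 71
f 72 78 74
f 76 72 75
f 76 78 72
f 74 78 73
f 77 75 73
f 73 78 77
f 77 76 75
f 78 76 77



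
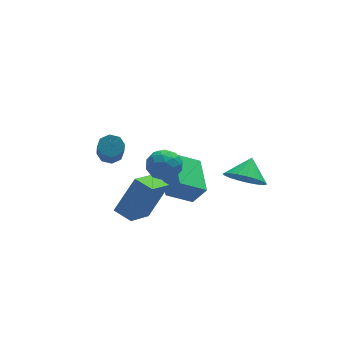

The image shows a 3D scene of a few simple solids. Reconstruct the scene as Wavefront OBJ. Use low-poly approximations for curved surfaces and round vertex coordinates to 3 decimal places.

v 2.705 0.083 0.387
v 3.251 -0.746 0.728
v 3.315 0.817 1.193
v 3.503 -0.599 0.403
v 3.617 -0.334 0.076
v 3.573 0.003 -0.198
v 3.379 0.354 -0.371
v 3.068 0.658 -0.413
v 2.695 0.863 -0.316
v 2.323 0.932 -0.098
v 2.017 0.855 0.204
v 1.83 0.644 0.537
v 1.795 0.336 0.845
v 1.916 -0.015 1.073
v 2.174 -0.35 1.183
v 2.524 -0.61 1.155
v 2.905 -0.75 0.994
v -2.071 -0.867 3.785
v -1.548 -1.043 3.123
v -1.792 -2.117 4.337
v -1.269 -2.293 3.675
v -1.047 -1.692 4.252
v -1.219 -0.919 3.91
v -2.121 -2.241 3.55
v -2.293 -1.468 3.208
v -1.579 -1.892 2.977
v -0.915 -1.553 3.411
v -2.425 -1.607 4.049
v -1.761 -1.268 4.483
v -1.834 -0.845 3.405
v -1.506 -2.315 4.055
v -1.376 -1.961 4.394
v -1.068 -2.065 4.004
v -1.641 -0.772 3.868
v -1.333 -0.876 3.479
v -1.039 -1.257 4.142
v -2.007 -2.284 3.981
v -1.699 -2.388 3.592
v -2.272 -1.095 3.456
v -1.964 -1.199 3.066
v -2.301 -1.903 3.318
v -1.544 -1.448 2.931
v -1.381 -2.183 3.255
v -1.881 -2.152 3.182
v -1.982 -1.698 2.981
v -1.154 -1.248 3.185
v -0.991 -1.983 3.51
v -0.86 -1.63 3.849
v -0.961 -1.176 3.648
v -1.172 -1.748 3.1
v -2.349 -1.177 3.95
v -2.186 -1.912 4.275
v -2.379 -1.984 3.812
v -2.48 -1.53 3.611
v -1.959 -0.977 4.205
v -1.796 -1.712 4.529
v -1.358 -1.462 4.479
v -1.459 -1.008 4.278
v -2.168 -1.412 4.36
v -2.386 4.535 0.172
v -1.993 4.096 -0.103
v -2.261 3.006 1.253
v -2.654 3.445 1.528
v -1.749 4.409 0.197
v -2.017 3.319 1.553
v -1.878 4.795 0.482
v -2.145 3.706 1.838
v -2.304 5.029 0.586
v -2.572 3.94 1.942
v -2.779 4.974 0.447
v -3.047 3.884 1.803
v -3.023 4.661 0.147
v -3.291 3.571 1.503
v -2.895 4.274 -0.138
v -3.162 3.185 1.218
v -2.468 4.04 -0.242
v -2.736 2.951 1.114
v -2.384 -1.497 0.339
v -3.486 -2.515 1.117
v -2.931 -0.72 0.58
v -4.033 -1.738 1.359
v -1.347 -1.302 2.061
v -2.449 -2.32 2.84
v -1.894 -0.525 2.303
v -2.996 -1.543 3.081
v 0.882 2.082 -2.385
v -0.433 2.135 -1.584
v 1.253 4.136 -1.909
v -0.061 4.188 -1.109
v 1.461 1.752 -1.411
v 0.147 1.804 -0.611
v 1.833 3.805 -0.936
v 0.518 3.858 -0.135
f 2 1 4
f 2 4 3
f 4 1 5
f 4 5 3
f 5 1 6
f 5 6 3
f 6 1 7
f 6 7 3
f 7 1 8
f 7 8 3
f 8 1 9
f 8 9 3
f 9 1 10
f 9 10 3
f 10 1 11
f 10 11 3
f 11 1 12
f 11 12 3
f 12 1 13
f 12 13 3
f 13 1 14
f 13 14 3
f 14 1 15
f 14 15 3
f 15 1 16
f 15 16 3
f 16 1 17
f 16 17 3
f 17 1 2
f 17 2 3
f 18 55 34
f 55 29 58
f 34 58 23
f 55 58 34
f 18 34 30
f 34 23 35
f 30 35 19
f 34 35 30
f 18 30 39
f 30 19 40
f 39 40 25
f 30 40 39
f 18 39 51
f 39 25 54
f 51 54 28
f 39 54 51
f 18 51 55
f 51 28 59
f 55 59 29
f 51 59 55
f 19 35 46
f 35 23 49
f 46 49 27
f 35 49 46
f 23 58 36
f 58 29 57
f 36 57 22
f 58 57 36
f 29 59 56
f 59 28 52
f 56 52 20
f 59 52 56
f 28 54 53
f 54 25 41
f 53 41 24
f 54 41 53
f 25 40 45
f 40 19 42
f 45 42 26
f 40 42 45
f 21 47 33
f 47 27 48
f 33 48 22
f 47 48 33
f 21 33 31
f 33 22 32
f 31 32 20
f 33 32 31
f 21 31 38
f 31 20 37
f 38 37 24
f 31 37 38
f 21 38 43
f 38 24 44
f 43 44 26
f 38 44 43
f 21 43 47
f 43 26 50
f 47 50 27
f 43 50 47
f 22 48 36
f 48 27 49
f 36 49 23
f 48 49 36
f 20 32 56
f 32 22 57
f 56 57 29
f 32 57 56
f 24 37 53
f 37 20 52
f 53 52 28
f 37 52 53
f 26 44 45
f 44 24 41
f 45 41 25
f 44 41 45
f 27 50 46
f 50 26 42
f 46 42 19
f 50 42 46
f 61 60 64
f 61 64 62
f 62 64 65
f 62 65 63
f 64 60 66
f 64 66 65
f 65 66 67
f 65 67 63
f 66 60 68
f 66 68 67
f 67 68 69
f 67 69 63
f 68 60 70
f 68 70 69
f 69 70 71
f 69 71 63
f 70 60 72
f 70 72 71
f 71 72 73
f 71 73 63
f 72 60 74
f 72 74 73
f 73 74 75
f 73 75 63
f 74 60 76
f 74 76 75
f 75 76 77
f 75 77 63
f 76 60 61
f 76 61 77
f 77 61 62
f 77 62 63
f 79 81 78
f 82 79 78
f 78 81 80
f 80 82 78
f 79 85 81
f 83 79 82
f 83 85 79
f 81 85 80
f 84 82 80
f 80 85 84
f 84 83 82
f 85 83 84
f 87 89 86
f 90 87 86
f 86 89 88
f 88 90 86
f 87 93 89
f 91 87 90
f 91 93 87
f 89 93 88
f 92 90 88
f 88 93 92
f 92 91 90
f 93 91 92



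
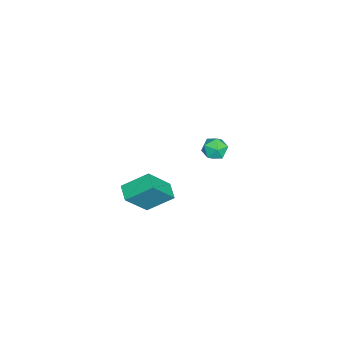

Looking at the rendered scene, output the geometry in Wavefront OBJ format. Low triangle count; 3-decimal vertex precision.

v -2.836 0.782 1.829
v -2.394 0.592 1.343
v -3.226 -0.252 1.877
v -2.784 -0.442 1.391
v -2.556 -0.272 2.013
v -2.315 0.367 1.983
v -3.305 -0.027 1.237
v -3.064 0.612 1.207
v -2.684 0.093 0.977
v -2.221 -0.059 1.457
v -3.399 0.399 1.763
v -2.936 0.247 2.243
v 2.451 -2.132 2.807
v 2.199 -0.985 3.622
v 3.172 -1.813 2.58
v 2.92 -0.665 3.395
v 3.22 -2.915 4.145
v 2.968 -1.767 4.96
v 3.941 -2.595 3.918
v 3.689 -1.448 4.733
f 1 12 6
f 1 6 2
f 1 2 8
f 1 8 11
f 1 11 12
f 2 6 10
f 6 12 5
f 12 11 3
f 11 8 7
f 8 2 9
f 4 10 5
f 4 5 3
f 4 3 7
f 4 7 9
f 4 9 10
f 5 10 6
f 3 5 12
f 7 3 11
f 9 7 8
f 10 9 2
f 14 16 13
f 17 14 13
f 13 16 15
f 15 17 13
f 14 20 16
f 18 14 17
f 18 20 14
f 16 20 15
f 19 17 15
f 15 20 19
f 19 18 17
f 20 18 19



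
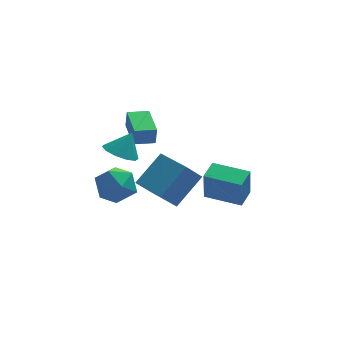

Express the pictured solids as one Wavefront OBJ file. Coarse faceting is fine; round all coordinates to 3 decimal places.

v -3.485 -0.175 -0.98
v -2.891 0.792 -0.756
v -2.529 -1.072 0.356
v -1.935 -0.105 0.58
v -3.06 -0.167 0.842
v -3.651 0.387 0.017
v -1.769 -0.667 -0.417
v -2.36 -0.113 -1.242
v -1.831 0.487 -0.408
v -2.628 0.797 0.37
v -2.792 -1.077 -0.77
v -3.589 -0.767 0.008
v 2.085 3.577 -4.373
v 2.008 3.288 -2.588
v 2.692 4.594 -4.182
v 2.615 4.305 -2.397
v 3.825 2.555 -4.463
v 3.748 2.266 -2.678
v 4.432 3.572 -4.272
v 4.355 3.283 -2.487
v 0.206 0.037 -2.204
v -0.603 -0.246 -1.2
v -0.774 1.897 -2.471
v -1.584 1.615 -1.467
v 1.564 0.945 -0.853
v 0.754 0.663 0.151
v 0.583 2.806 -1.12
v -0.226 2.523 -0.116
v -2.522 -0.54 2.389
v -1.7 -0.718 1.993
v -1.918 -0.24 3.511
v -1.82 -0.163 1.91
v -2.208 0.249 2.009
v -2.717 0.36 2.254
v -3.151 0.127 2.549
v -3.345 -0.361 2.784
v -3.225 -0.917 2.867
v -2.836 -1.329 2.768
v -2.328 -1.439 2.524
v -1.894 -1.206 2.228
v -1.597 2.323 0.847
v -1.526 2.289 1.814
v -1.738 4.226 0.925
v -1.667 4.192 1.892
v -0.493 2.408 0.768
v -0.422 2.374 1.735
v -0.634 4.311 0.846
v -0.563 4.277 1.813
f 1 12 6
f 1 6 2
f 1 2 8
f 1 8 11
f 1 11 12
f 2 6 10
f 6 12 5
f 12 11 3
f 11 8 7
f 8 2 9
f 4 10 5
f 4 5 3
f 4 3 7
f 4 7 9
f 4 9 10
f 5 10 6
f 3 5 12
f 7 3 11
f 9 7 8
f 10 9 2
f 14 16 13
f 17 14 13
f 13 16 15
f 15 17 13
f 14 20 16
f 18 14 17
f 18 20 14
f 16 20 15
f 19 17 15
f 15 20 19
f 19 18 17
f 20 18 19
f 22 24 21
f 25 22 21
f 21 24 23
f 23 25 21
f 22 28 24
f 26 22 25
f 26 28 22
f 24 28 23
f 27 25 23
f 23 28 27
f 27 26 25
f 28 26 27
f 30 29 32
f 30 32 31
f 32 29 33
f 32 33 31
f 33 29 34
f 33 34 31
f 34 29 35
f 34 35 31
f 35 29 36
f 35 36 31
f 36 29 37
f 36 37 31
f 37 29 38
f 37 38 31
f 38 29 39
f 38 39 31
f 39 29 40
f 39 40 31
f 40 29 30
f 40 30 31
f 42 44 41
f 45 42 41
f 41 44 43
f 43 45 41
f 42 48 44
f 46 42 45
f 46 48 42
f 44 48 43
f 47 45 43
f 43 48 47
f 47 46 45
f 48 46 47



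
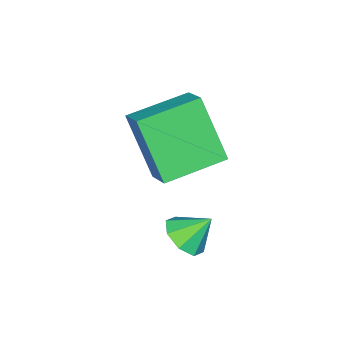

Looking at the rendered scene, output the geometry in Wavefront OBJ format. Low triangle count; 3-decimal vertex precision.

v 2.659 -1.724 1.556
v 2.466 -2.786 3.357
v 1.02 -0.938 1.843
v 0.827 -2.001 3.644
v 3.113 -0.959 2.056
v 2.92 -2.022 3.857
v 1.474 -0.174 2.343
v 1.281 -1.236 4.144
v 3.13 -0.272 0.255
v 3.744 0.026 0.411
v 2.69 0.252 0.985
v 3.468 0.303 0.045
v 2.994 0.244 -0.198
v 2.6 -0.118 -0.175
v 2.516 -0.57 0.1
v 2.792 -0.848 0.466
v 3.265 -0.788 0.709
v 3.66 -0.426 0.686
f 2 4 1
f 5 2 1
f 1 4 3
f 3 5 1
f 2 8 4
f 6 2 5
f 6 8 2
f 4 8 3
f 7 5 3
f 3 8 7
f 7 6 5
f 8 6 7
f 10 9 12
f 10 12 11
f 12 9 13
f 12 13 11
f 13 9 14
f 13 14 11
f 14 9 15
f 14 15 11
f 15 9 16
f 15 16 11
f 16 9 17
f 16 17 11
f 17 9 18
f 17 18 11
f 18 9 10
f 18 10 11



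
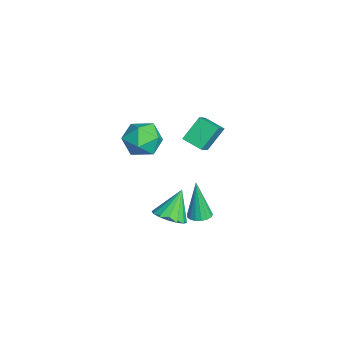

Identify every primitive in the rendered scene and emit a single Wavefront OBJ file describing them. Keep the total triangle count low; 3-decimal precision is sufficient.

v -2.704 -1.645 -1.941
v -2.018 -1.901 -1.231
v -3.062 -3.239 -2.169
v -2.376 -3.495 -1.459
v -3.234 -3.015 -1.189
v -3.013 -2.029 -1.048
v -2.067 -3.111 -2.352
v -1.846 -2.125 -2.211
v -1.624 -2.807 -1.485
v -2.346 -2.747 -0.766
v -2.734 -2.393 -2.634
v -3.456 -2.333 -1.915
v -0.206 -1.015 0.076
v -0.72 -0.236 1.038
v -1.044 -0.659 -0.659
v -1.557 0.12 0.303
v 0.377 -0.26 -0.223
v -0.136 0.519 0.739
v -0.46 0.096 -0.958
v -0.974 0.875 0.004
v 1.573 -1.727 -3.611
v 2.048 -2.19 -3.164
v 0.967 -1.133 -2.349
v 2.264 -1.842 -3.224
v 2.295 -1.463 -3.388
v 2.132 -1.154 -3.611
v 1.82 -0.999 -3.834
v 1.441 -1.039 -3.998
v 1.098 -1.263 -4.057
v 0.882 -1.611 -3.997
v 0.851 -1.991 -3.833
v 1.014 -2.299 -3.61
v 1.327 -2.454 -3.387
v 1.705 -2.414 -3.224
v 3.171 -0.591 -2.16
v 3.63 -0.321 -2.067
v 2.869 -0.729 -0.28
v 3.45 -0.135 -2.082
v 3.207 -0.054 -2.115
v 2.956 -0.096 -2.159
v 2.754 -0.251 -2.203
v 2.647 -0.484 -2.237
v 2.661 -0.741 -2.253
v 2.791 -0.964 -2.249
v 3.009 -1.102 -2.224
v 3.263 -1.122 -2.185
v 3.497 -1.021 -2.14
v 3.656 -0.821 -2.099
v 3.704 -0.569 -2.073
f 1 12 6
f 1 6 2
f 1 2 8
f 1 8 11
f 1 11 12
f 2 6 10
f 6 12 5
f 12 11 3
f 11 8 7
f 8 2 9
f 4 10 5
f 4 5 3
f 4 3 7
f 4 7 9
f 4 9 10
f 5 10 6
f 3 5 12
f 7 3 11
f 9 7 8
f 10 9 2
f 14 16 13
f 17 14 13
f 13 16 15
f 15 17 13
f 14 20 16
f 18 14 17
f 18 20 14
f 16 20 15
f 19 17 15
f 15 20 19
f 19 18 17
f 20 18 19
f 22 21 24
f 22 24 23
f 24 21 25
f 24 25 23
f 25 21 26
f 25 26 23
f 26 21 27
f 26 27 23
f 27 21 28
f 27 28 23
f 28 21 29
f 28 29 23
f 29 21 30
f 29 30 23
f 30 21 31
f 30 31 23
f 31 21 32
f 31 32 23
f 32 21 33
f 32 33 23
f 33 21 34
f 33 34 23
f 34 21 22
f 34 22 23
f 36 35 38
f 36 38 37
f 38 35 39
f 38 39 37
f 39 35 40
f 39 40 37
f 40 35 41
f 40 41 37
f 41 35 42
f 41 42 37
f 42 35 43
f 42 43 37
f 43 35 44
f 43 44 37
f 44 35 45
f 44 45 37
f 45 35 46
f 45 46 37
f 46 35 47
f 46 47 37
f 47 35 48
f 47 48 37
f 48 35 49
f 48 49 37
f 49 35 36
f 49 36 37



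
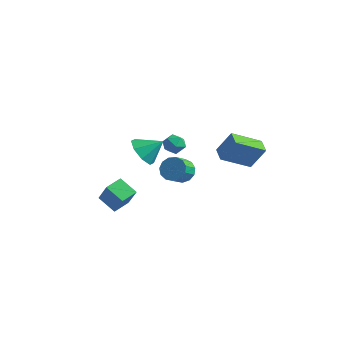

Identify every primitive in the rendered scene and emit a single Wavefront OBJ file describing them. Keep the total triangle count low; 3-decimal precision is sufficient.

v -0.891 0.519 2.912
v -0.376 0.839 2.092
v -0.029 1.221 3.728
v -0.957 1.323 2.288
v -1.499 1.336 2.85
v -1.685 0.87 3.448
v -1.406 0.198 3.732
v -0.826 -0.286 3.535
v -0.284 -0.299 2.974
v -0.098 0.168 2.376
v 0.571 -3.606 0.92
v -0.466 -3.634 1.562
v 0.661 -2.577 1.11
v -0.376 -2.606 1.752
v 1.376 -3.914 2.208
v 0.339 -3.943 2.85
v 1.466 -2.886 2.398
v 0.429 -2.914 3.04
v 1.434 0.97 2.097
v 1.768 0.58 1.497
v 1.841 -0.321 2.124
v 1.506 0.07 2.723
v 2.101 0.767 1.726
v 2.174 -0.134 2.353
v 2.222 1.018 2.073
v 2.295 0.117 2.7
v 2.092 1.254 2.428
v 2.165 0.353 3.055
v 1.754 1.4 2.677
v 1.827 0.499 3.304
v 1.314 1.41 2.742
v 1.386 0.509 3.369
v 0.911 1.28 2.602
v 0.984 0.379 3.229
v 0.675 1.052 2.302
v 0.748 0.151 2.929
v 0.68 0.798 1.936
v 0.752 -0.103 2.563
v 0.924 0.599 1.621
v 0.996 -0.302 2.248
v 1.329 0.517 1.458
v 1.402 -0.383 2.085
v 3.828 3.889 1.88
v 2.862 2.448 2.814
v 3.097 4.499 2.064
v 2.131 3.058 2.998
v 4.509 4.302 3.222
v 3.543 2.861 4.156
v 3.778 4.912 3.406
v 2.812 3.471 4.34
v -0.965 3.211 2.996
v -0.449 3.561 2.625
v -0.751 2.239 2.375
v -0.235 2.589 2.004
v -0.136 2.433 2.706
v -0.268 3.034 3.09
v -0.932 2.766 1.91
v -1.064 3.367 2.294
v -0.429 3.286 1.954
v 0.064 3.08 2.446
v -1.264 2.72 2.554
v -0.771 2.514 3.046
f 2 1 4
f 2 4 3
f 4 1 5
f 4 5 3
f 5 1 6
f 5 6 3
f 6 1 7
f 6 7 3
f 7 1 8
f 7 8 3
f 8 1 9
f 8 9 3
f 9 1 10
f 9 10 3
f 10 1 2
f 10 2 3
f 12 14 11
f 15 12 11
f 11 14 13
f 13 15 11
f 12 18 14
f 16 12 15
f 16 18 12
f 14 18 13
f 17 15 13
f 13 18 17
f 17 16 15
f 18 16 17
f 20 19 23
f 20 23 21
f 21 23 24
f 21 24 22
f 23 19 25
f 23 25 24
f 24 25 26
f 24 26 22
f 25 19 27
f 25 27 26
f 26 27 28
f 26 28 22
f 27 19 29
f 27 29 28
f 28 29 30
f 28 30 22
f 29 19 31
f 29 31 30
f 30 31 32
f 30 32 22
f 31 19 33
f 31 33 32
f 32 33 34
f 32 34 22
f 33 19 35
f 33 35 34
f 34 35 36
f 34 36 22
f 35 19 37
f 35 37 36
f 36 37 38
f 36 38 22
f 37 19 39
f 37 39 38
f 38 39 40
f 38 40 22
f 39 19 41
f 39 41 40
f 40 41 42
f 40 42 22
f 41 19 20
f 41 20 42
f 42 20 21
f 42 21 22
f 44 46 43
f 47 44 43
f 43 46 45
f 45 47 43
f 44 50 46
f 48 44 47
f 48 50 44
f 46 50 45
f 49 47 45
f 45 50 49
f 49 48 47
f 50 48 49
f 51 62 56
f 51 56 52
f 51 52 58
f 51 58 61
f 51 61 62
f 52 56 60
f 56 62 55
f 62 61 53
f 61 58 57
f 58 52 59
f 54 60 55
f 54 55 53
f 54 53 57
f 54 57 59
f 54 59 60
f 55 60 56
f 53 55 62
f 57 53 61
f 59 57 58
f 60 59 52



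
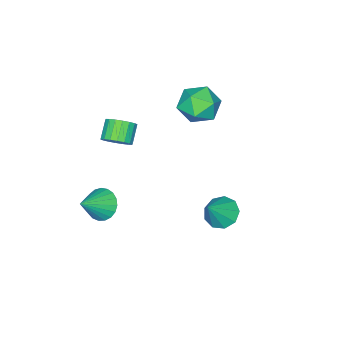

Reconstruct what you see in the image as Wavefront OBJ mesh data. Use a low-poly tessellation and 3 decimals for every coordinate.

v 1.71 -2.249 2.948
v 2.053 -1.87 3.497
v 1.293 -2.232 4.221
v 0.95 -2.611 3.672
v 1.834 -1.648 3.378
v 1.074 -2.009 4.103
v 1.591 -1.544 3.175
v 0.831 -1.906 3.899
v 1.371 -1.581 2.926
v 0.611 -1.942 3.65
v 1.218 -1.749 2.682
v 0.459 -2.111 3.406
v 1.163 -2.017 2.49
v 0.403 -2.378 3.214
v 1.216 -2.331 2.389
v 0.456 -2.692 3.114
v 1.367 -2.628 2.399
v 0.607 -2.99 3.123
v 1.586 -2.851 2.517
v 0.826 -3.212 3.242
v 1.829 -2.954 2.721
v 1.069 -3.316 3.445
v 2.049 -2.918 2.97
v 1.289 -3.279 3.694
v 2.201 -2.749 3.214
v 1.442 -3.111 3.938
v 2.257 -2.482 3.406
v 1.497 -2.843 4.13
v 2.204 -2.168 3.506
v 1.444 -2.529 4.231
v -4.062 -1.882 2.854
v -3.651 -1.288 1.95
v -2.549 -1.412 3.85
v -2.138 -0.818 2.946
v -3.072 -0.437 3.512
v -4.007 -0.727 2.897
v -2.193 -1.973 2.903
v -3.128 -2.263 2.288
v -2.496 -1.345 1.981
v -3.039 -0.395 2.357
v -3.161 -2.305 3.443
v -3.704 -1.355 3.819
v -0.433 2.205 -1.188
v 0.253 2.237 -1.769
v 0.613 2.215 0.048
v 0.075 2.808 -1.623
v -0.341 3.097 -1.273
v -0.8 2.969 -0.883
v -1.088 2.483 -0.637
v -1.069 1.868 -0.648
v -0.753 1.411 -0.912
v -0.287 1.325 -1.305
v 0.11 1.651 -1.644
v 1.466 -3.531 -2.829
v 1.907 -2.917 -3.353
v 2.834 -3.629 -1.791
v 1.73 -2.692 -3.098
v 1.508 -2.613 -2.797
v 1.278 -2.692 -2.502
v 1.081 -2.916 -2.263
v 0.95 -3.247 -2.122
v 0.909 -3.627 -2.103
v 0.963 -3.99 -2.209
v 1.105 -4.274 -2.423
v 1.309 -4.429 -2.707
v 1.54 -4.43 -3.012
v 1.758 -4.275 -3.285
v 1.926 -3.991 -3.479
v 2.014 -3.628 -3.561
v 2.007 -3.248 -3.516
f 2 1 5
f 2 5 3
f 3 5 6
f 3 6 4
f 5 1 7
f 5 7 6
f 6 7 8
f 6 8 4
f 7 1 9
f 7 9 8
f 8 9 10
f 8 10 4
f 9 1 11
f 9 11 10
f 10 11 12
f 10 12 4
f 11 1 13
f 11 13 12
f 12 13 14
f 12 14 4
f 13 1 15
f 13 15 14
f 14 15 16
f 14 16 4
f 15 1 17
f 15 17 16
f 16 17 18
f 16 18 4
f 17 1 19
f 17 19 18
f 18 19 20
f 18 20 4
f 19 1 21
f 19 21 20
f 20 21 22
f 20 22 4
f 21 1 23
f 21 23 22
f 22 23 24
f 22 24 4
f 23 1 25
f 23 25 24
f 24 25 26
f 24 26 4
f 25 1 27
f 25 27 26
f 26 27 28
f 26 28 4
f 27 1 29
f 27 29 28
f 28 29 30
f 28 30 4
f 29 1 2
f 29 2 30
f 30 2 3
f 30 3 4
f 31 42 36
f 31 36 32
f 31 32 38
f 31 38 41
f 31 41 42
f 32 36 40
f 36 42 35
f 42 41 33
f 41 38 37
f 38 32 39
f 34 40 35
f 34 35 33
f 34 33 37
f 34 37 39
f 34 39 40
f 35 40 36
f 33 35 42
f 37 33 41
f 39 37 38
f 40 39 32
f 44 43 46
f 44 46 45
f 46 43 47
f 46 47 45
f 47 43 48
f 47 48 45
f 48 43 49
f 48 49 45
f 49 43 50
f 49 50 45
f 50 43 51
f 50 51 45
f 51 43 52
f 51 52 45
f 52 43 53
f 52 53 45
f 53 43 44
f 53 44 45
f 55 54 57
f 55 57 56
f 57 54 58
f 57 58 56
f 58 54 59
f 58 59 56
f 59 54 60
f 59 60 56
f 60 54 61
f 60 61 56
f 61 54 62
f 61 62 56
f 62 54 63
f 62 63 56
f 63 54 64
f 63 64 56
f 64 54 65
f 64 65 56
f 65 54 66
f 65 66 56
f 66 54 67
f 66 67 56
f 67 54 68
f 67 68 56
f 68 54 69
f 68 69 56
f 69 54 70
f 69 70 56
f 70 54 55
f 70 55 56



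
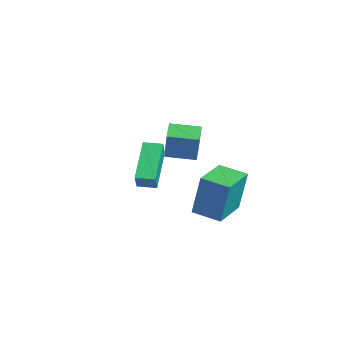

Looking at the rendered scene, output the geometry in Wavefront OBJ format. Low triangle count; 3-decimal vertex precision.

v -2.643 1.716 -1.117
v -1.987 1.529 0.517
v -1.947 2.923 -1.258
v -1.291 2.735 0.375
v -1.929 1.265 -1.455
v -1.273 1.077 0.178
v -1.233 2.471 -1.597
v -0.577 2.284 0.037
v 0.176 -0.591 0.46
v 0.574 -0.847 1.237
v 0.649 0.103 0.445
v 1.047 -0.153 1.222
v 1.633 -1.607 -0.622
v 2.031 -1.863 0.155
v 2.106 -0.913 -0.637
v 2.504 -1.169 0.14
v 2.072 1.529 -1.914
v 2.168 1.872 0.054
v 3.09 2.332 -2.103
v 3.186 2.675 -0.135
v 3.214 0.125 -1.725
v 3.31 0.468 0.243
v 4.232 0.928 -1.914
v 4.328 1.271 0.054
f 2 4 1
f 5 2 1
f 1 4 3
f 3 5 1
f 2 8 4
f 6 2 5
f 6 8 2
f 4 8 3
f 7 5 3
f 3 8 7
f 7 6 5
f 8 6 7
f 10 12 9
f 13 10 9
f 9 12 11
f 11 13 9
f 10 16 12
f 14 10 13
f 14 16 10
f 12 16 11
f 15 13 11
f 11 16 15
f 15 14 13
f 16 14 15
f 18 20 17
f 21 18 17
f 17 20 19
f 19 21 17
f 18 24 20
f 22 18 21
f 22 24 18
f 20 24 19
f 23 21 19
f 19 24 23
f 23 22 21
f 24 22 23



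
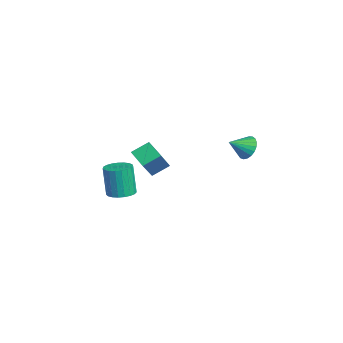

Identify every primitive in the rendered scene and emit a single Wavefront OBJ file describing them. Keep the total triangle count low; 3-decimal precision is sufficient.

v -2.717 -0.685 -1.952
v -2.815 0.243 -1.429
v -1.771 -0.317 -2.426
v -1.869 0.61 -1.903
v -1.751 -1.37 -0.557
v -1.849 -0.443 -0.034
v -0.805 -1.003 -1.031
v -0.903 -0.075 -0.508
v -2.349 -1.752 -3.823
v -1.677 -1.438 -3.656
v -2.059 -1.514 -1.971
v -2.731 -1.828 -2.137
v -1.862 -1.184 -3.687
v -2.245 -1.26 -2.001
v -2.132 -1.028 -3.741
v -2.514 -1.104 -2.056
v -2.439 -0.998 -3.809
v -2.821 -1.073 -2.124
v -2.73 -1.097 -3.88
v -3.113 -1.173 -2.194
v -2.956 -1.31 -3.941
v -3.338 -1.386 -2.255
v -3.076 -1.6 -3.981
v -3.459 -1.675 -2.296
v -3.071 -1.915 -3.994
v -3.454 -1.991 -2.309
v -2.941 -2.203 -3.977
v -3.323 -2.279 -2.292
v -2.708 -2.412 -3.934
v -3.091 -2.488 -2.249
v -2.414 -2.508 -3.871
v -2.796 -2.583 -2.186
v -2.108 -2.473 -3.8
v -2.49 -2.548 -2.115
v -1.843 -2.313 -3.733
v -2.226 -2.388 -2.048
v -1.667 -2.056 -3.682
v -2.049 -2.132 -1.996
v -1.608 -1.747 -3.654
v -1.99 -1.822 -1.969
v 3.897 2.859 2.453
v 4.56 3.018 2.562
v 4.023 1.941 3.027
v 4.431 3.141 2.787
v 4.21 3.215 2.954
v 3.935 3.228 3.035
v 3.654 3.177 3.015
v 3.414 3.071 2.898
v 3.258 2.928 2.704
v 3.212 2.774 2.467
v 3.285 2.634 2.227
v 3.464 2.533 2.026
v 3.717 2.489 1.9
v 4.002 2.508 1.868
v 4.268 2.589 1.938
v 4.47 2.716 2.097
v 4.574 2.867 2.318
f 2 4 1
f 5 2 1
f 1 4 3
f 3 5 1
f 2 8 4
f 6 2 5
f 6 8 2
f 4 8 3
f 7 5 3
f 3 8 7
f 7 6 5
f 8 6 7
f 10 9 13
f 10 13 11
f 11 13 14
f 11 14 12
f 13 9 15
f 13 15 14
f 14 15 16
f 14 16 12
f 15 9 17
f 15 17 16
f 16 17 18
f 16 18 12
f 17 9 19
f 17 19 18
f 18 19 20
f 18 20 12
f 19 9 21
f 19 21 20
f 20 21 22
f 20 22 12
f 21 9 23
f 21 23 22
f 22 23 24
f 22 24 12
f 23 9 25
f 23 25 24
f 24 25 26
f 24 26 12
f 25 9 27
f 25 27 26
f 26 27 28
f 26 28 12
f 27 9 29
f 27 29 28
f 28 29 30
f 28 30 12
f 29 9 31
f 29 31 30
f 30 31 32
f 30 32 12
f 31 9 33
f 31 33 32
f 32 33 34
f 32 34 12
f 33 9 35
f 33 35 34
f 34 35 36
f 34 36 12
f 35 9 37
f 35 37 36
f 36 37 38
f 36 38 12
f 37 9 39
f 37 39 38
f 38 39 40
f 38 40 12
f 39 9 10
f 39 10 40
f 40 10 11
f 40 11 12
f 42 41 44
f 42 44 43
f 44 41 45
f 44 45 43
f 45 41 46
f 45 46 43
f 46 41 47
f 46 47 43
f 47 41 48
f 47 48 43
f 48 41 49
f 48 49 43
f 49 41 50
f 49 50 43
f 50 41 51
f 50 51 43
f 51 41 52
f 51 52 43
f 52 41 53
f 52 53 43
f 53 41 54
f 53 54 43
f 54 41 55
f 54 55 43
f 55 41 56
f 55 56 43
f 56 41 57
f 56 57 43
f 57 41 42
f 57 42 43



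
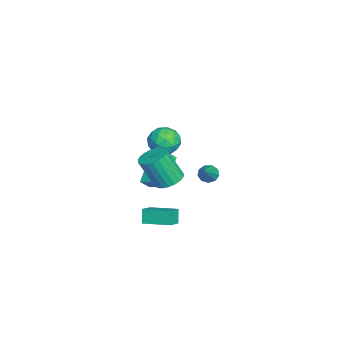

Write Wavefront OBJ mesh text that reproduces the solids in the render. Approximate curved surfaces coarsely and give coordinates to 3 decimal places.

v 2.454 -3.808 -1.982
v 2.027 -3.838 -1.191
v 2.932 -2.314 -1.668
v 2.504 -2.344 -0.876
v 3.216 -4.136 -1.584
v 2.788 -4.166 -0.792
v 3.693 -2.642 -1.269
v 3.266 -2.672 -0.478
v -3.101 -4.399 -3.219
v -4.824 -3.962 -1.992
v -2.54 -3.466 -2.764
v -4.264 -3.028 -1.538
v -2.796 -4.872 -2.622
v -4.52 -4.434 -1.396
v -2.236 -3.938 -2.168
v -3.959 -3.501 -0.941
v -4.182 -3.693 0.343
v -3.697 -2.93 -0.031
v -2.823 -4.29 0.891
v -2.338 -3.527 0.517
v -2.94 -3.399 1.277
v -3.78 -3.03 0.939
v -2.74 -4.19 -0.079
v -3.58 -3.821 -0.417
v -2.806 -3.238 -0.291
v -2.929 -2.749 0.547
v -3.591 -4.471 0.313
v -3.714 -3.982 1.151
v -4.059 -3.259 0.108
v -2.461 -3.961 0.752
v -2.815 -3.885 1.199
v -2.53 -3.437 0.979
v -4.107 -3.318 0.678
v -3.822 -2.87 0.458
v -3.377 -3.145 1.227
v -2.698 -4.35 0.402
v -2.413 -3.902 0.182
v -3.99 -3.783 -0.119
v -3.705 -3.335 -0.339
v -3.143 -4.075 -0.367
v -3.25 -2.992 -0.265
v -2.451 -3.342 0.057
v -2.688 -3.732 -0.293
v -3.181 -3.515 -0.492
v -3.322 -2.704 0.228
v -2.523 -3.055 0.55
v -2.877 -2.98 0.997
v -3.371 -2.763 0.798
v -2.799 -2.885 0.075
v -3.997 -4.165 0.31
v -3.198 -4.516 0.632
v -3.149 -4.457 0.062
v -3.643 -4.24 -0.137
v -4.069 -3.878 0.803
v -3.27 -4.228 1.125
v -3.339 -3.705 1.352
v -3.832 -3.488 1.153
v -3.721 -4.335 0.785
v -2.318 -1.152 -1.42
v -2.013 -0.757 -1.735
v -0.882 -1.288 -0.2
v -2.234 -0.569 -1.454
v -2.494 -0.653 -1.158
v -2.672 -0.971 -0.984
v -2.684 -1.373 -1.014
v -2.526 -1.672 -1.234
v -2.27 -1.727 -1.542
v -2.037 -1.513 -1.792
v -1.935 -1.13 -1.869
v 3.095 -2.753 1.751
v 3.868 -2.999 1.627
v 3.877 -3.832 3.346
v 3.105 -3.587 3.469
v 3.913 -2.695 1.775
v 3.922 -3.528 3.493
v 3.817 -2.401 1.918
v 3.826 -3.234 3.636
v 3.596 -2.168 2.032
v 3.605 -3.001 3.751
v 3.288 -2.036 2.097
v 3.297 -2.869 3.816
v 2.947 -2.028 2.103
v 2.957 -2.861 3.822
v 2.632 -2.146 2.048
v 2.641 -2.979 3.766
v 2.397 -2.368 1.941
v 2.406 -3.201 3.66
v 2.282 -2.658 1.801
v 2.292 -3.491 3.52
v 2.309 -2.964 1.653
v 2.318 -3.797 3.372
v 2.471 -3.233 1.522
v 2.48 -4.066 3.24
v 2.741 -3.42 1.43
v 2.751 -4.253 3.148
v 3.073 -3.491 1.393
v 3.082 -4.324 3.112
v 3.408 -3.435 1.419
v 3.417 -4.268 3.137
v 3.689 -3.261 1.501
v 3.699 -4.094 3.22
f 2 4 1
f 5 2 1
f 1 4 3
f 3 5 1
f 2 8 4
f 6 2 5
f 6 8 2
f 4 8 3
f 7 5 3
f 3 8 7
f 7 6 5
f 8 6 7
f 10 12 9
f 13 10 9
f 9 12 11
f 11 13 9
f 10 16 12
f 14 10 13
f 14 16 10
f 12 16 11
f 15 13 11
f 11 16 15
f 15 14 13
f 16 14 15
f 17 54 33
f 54 28 57
f 33 57 22
f 54 57 33
f 17 33 29
f 33 22 34
f 29 34 18
f 33 34 29
f 17 29 38
f 29 18 39
f 38 39 24
f 29 39 38
f 17 38 50
f 38 24 53
f 50 53 27
f 38 53 50
f 17 50 54
f 50 27 58
f 54 58 28
f 50 58 54
f 18 34 45
f 34 22 48
f 45 48 26
f 34 48 45
f 22 57 35
f 57 28 56
f 35 56 21
f 57 56 35
f 28 58 55
f 58 27 51
f 55 51 19
f 58 51 55
f 27 53 52
f 53 24 40
f 52 40 23
f 53 40 52
f 24 39 44
f 39 18 41
f 44 41 25
f 39 41 44
f 20 46 32
f 46 26 47
f 32 47 21
f 46 47 32
f 20 32 30
f 32 21 31
f 30 31 19
f 32 31 30
f 20 30 37
f 30 19 36
f 37 36 23
f 30 36 37
f 20 37 42
f 37 23 43
f 42 43 25
f 37 43 42
f 20 42 46
f 42 25 49
f 46 49 26
f 42 49 46
f 21 47 35
f 47 26 48
f 35 48 22
f 47 48 35
f 19 31 55
f 31 21 56
f 55 56 28
f 31 56 55
f 23 36 52
f 36 19 51
f 52 51 27
f 36 51 52
f 25 43 44
f 43 23 40
f 44 40 24
f 43 40 44
f 26 49 45
f 49 25 41
f 45 41 18
f 49 41 45
f 60 59 62
f 60 62 61
f 62 59 63
f 62 63 61
f 63 59 64
f 63 64 61
f 64 59 65
f 64 65 61
f 65 59 66
f 65 66 61
f 66 59 67
f 66 67 61
f 67 59 68
f 67 68 61
f 68 59 69
f 68 69 61
f 69 59 60
f 69 60 61
f 71 70 74
f 71 74 72
f 72 74 75
f 72 75 73
f 74 70 76
f 74 76 75
f 75 76 77
f 75 77 73
f 76 70 78
f 76 78 77
f 77 78 79
f 77 79 73
f 78 70 80
f 78 80 79
f 79 80 81
f 79 81 73
f 80 70 82
f 80 82 81
f 81 82 83
f 81 83 73
f 82 70 84
f 82 84 83
f 83 84 85
f 83 85 73
f 84 70 86
f 84 86 85
f 85 86 87
f 85 87 73
f 86 70 88
f 86 88 87
f 87 88 89
f 87 89 73
f 88 70 90
f 88 90 89
f 89 90 91
f 89 91 73
f 90 70 92
f 90 92 91
f 91 92 93
f 91 93 73
f 92 70 94
f 92 94 93
f 93 94 95
f 93 95 73
f 94 70 96
f 94 96 95
f 95 96 97
f 95 97 73
f 96 70 98
f 96 98 97
f 97 98 99
f 97 99 73
f 98 70 100
f 98 100 99
f 99 100 101
f 99 101 73
f 100 70 71
f 100 71 101
f 101 71 72
f 101 72 73



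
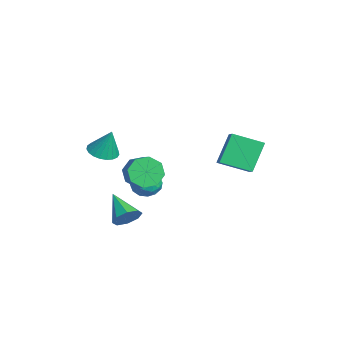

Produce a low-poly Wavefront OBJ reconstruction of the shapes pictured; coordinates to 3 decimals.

v 1.388 1.872 2.074
v 0.547 2.701 3.713
v 1.842 3.547 1.46
v 1.001 4.375 3.099
v 2.639 1.785 2.761
v 1.798 2.613 4.4
v 3.093 3.459 2.147
v 2.252 4.288 3.786
v 3.859 -3.303 -0.259
v 4.339 -3.384 0.438
v 2.321 -3.837 0.739
v 4.091 -2.786 0.375
v 3.707 -2.491 -0.059
v 3.412 -2.671 -0.61
v 3.379 -3.221 -0.956
v 3.628 -3.819 -0.893
v 4.012 -4.115 -0.459
v 4.307 -3.935 0.093
v -3.788 -3.522 0.784
v -3.08 -4.155 0.792
v -3.392 -3.058 2.456
v -2.898 -3.83 0.658
v -2.871 -3.452 0.547
v -3.002 -3.086 0.477
v -3.269 -2.796 0.459
v -3.626 -2.631 0.498
v -4.011 -2.62 0.586
v -4.357 -2.765 0.709
v -4.605 -3.041 0.844
v -4.712 -3.4 0.969
v -4.659 -3.781 1.062
v -4.455 -4.116 1.107
v -4.137 -4.349 1.096
v -3.757 -4.439 1.031
v -3.384 -4.37 0.923
v -0.33 -1.944 0.767
v 0.19 -2.197 -0.122
v 1.07 -2.029 0.345
v 0.55 -1.776 1.233
v 0.016 -1.405 -0.079
v 0.896 -1.238 0.388
v -0.36 -0.929 0.46
v 0.52 -0.762 0.927
v -0.719 -1.048 1.178
v 0.161 -0.88 1.645
v -0.85 -1.691 1.655
v 0.03 -1.523 2.122
v -0.676 -2.482 1.612
v 0.204 -2.315 2.079
v -0.3 -2.958 1.073
v 0.58 -2.791 1.54
v 0.059 -2.84 0.355
v 0.939 -2.672 0.822
v -3.134 -0.643 -1.554
v -2.36 -0.797 -2.113
v -2.68 -1.803 -0.607
v -1.906 -1.957 -1.166
v -1.969 -1.148 -0.639
v -2.25 -0.431 -1.225
v -2.79 -2.169 -1.495
v -3.071 -1.452 -2.081
v -2.148 -1.74 -2.077
v -1.64 -1.109 -1.548
v -3.4 -1.491 -1.172
v -2.892 -0.86 -0.643
v -2.787 -0.618 -1.917
v -2.253 -1.982 -0.803
v -2.29 -1.506 -0.494
v -1.835 -1.597 -0.823
v -2.722 -0.403 -1.394
v -2.267 -0.493 -1.723
v -2.037 -0.7 -0.857
v -2.773 -2.107 -0.997
v -2.318 -2.197 -1.326
v -3.205 -1.003 -1.897
v -2.75 -1.094 -2.226
v -3.003 -1.9 -1.863
v -2.207 -1.263 -2.224
v -1.94 -1.945 -1.668
v -2.46 -2.069 -1.861
v -2.625 -1.648 -2.205
v -1.909 -0.892 -1.914
v -1.642 -1.574 -1.357
v -1.679 -1.098 -1.047
v -1.844 -0.677 -1.391
v -1.784 -1.446 -1.892
v -3.398 -1.026 -1.363
v -3.131 -1.708 -0.806
v -3.196 -1.923 -1.329
v -3.361 -1.502 -1.673
v -3.1 -0.655 -1.052
v -2.833 -1.337 -0.496
v -2.415 -0.952 -0.515
v -2.58 -0.531 -0.859
v -3.256 -1.154 -0.828
f 2 4 1
f 5 2 1
f 1 4 3
f 3 5 1
f 2 8 4
f 6 2 5
f 6 8 2
f 4 8 3
f 7 5 3
f 3 8 7
f 7 6 5
f 8 6 7
f 10 9 12
f 10 12 11
f 12 9 13
f 12 13 11
f 13 9 14
f 13 14 11
f 14 9 15
f 14 15 11
f 15 9 16
f 15 16 11
f 16 9 17
f 16 17 11
f 17 9 18
f 17 18 11
f 18 9 10
f 18 10 11
f 20 19 22
f 20 22 21
f 22 19 23
f 22 23 21
f 23 19 24
f 23 24 21
f 24 19 25
f 24 25 21
f 25 19 26
f 25 26 21
f 26 19 27
f 26 27 21
f 27 19 28
f 27 28 21
f 28 19 29
f 28 29 21
f 29 19 30
f 29 30 21
f 30 19 31
f 30 31 21
f 31 19 32
f 31 32 21
f 32 19 33
f 32 33 21
f 33 19 34
f 33 34 21
f 34 19 35
f 34 35 21
f 35 19 20
f 35 20 21
f 37 36 40
f 37 40 38
f 38 40 41
f 38 41 39
f 40 36 42
f 40 42 41
f 41 42 43
f 41 43 39
f 42 36 44
f 42 44 43
f 43 44 45
f 43 45 39
f 44 36 46
f 44 46 45
f 45 46 47
f 45 47 39
f 46 36 48
f 46 48 47
f 47 48 49
f 47 49 39
f 48 36 50
f 48 50 49
f 49 50 51
f 49 51 39
f 50 36 52
f 50 52 51
f 51 52 53
f 51 53 39
f 52 36 37
f 52 37 53
f 53 37 38
f 53 38 39
f 54 91 70
f 91 65 94
f 70 94 59
f 91 94 70
f 54 70 66
f 70 59 71
f 66 71 55
f 70 71 66
f 54 66 75
f 66 55 76
f 75 76 61
f 66 76 75
f 54 75 87
f 75 61 90
f 87 90 64
f 75 90 87
f 54 87 91
f 87 64 95
f 91 95 65
f 87 95 91
f 55 71 82
f 71 59 85
f 82 85 63
f 71 85 82
f 59 94 72
f 94 65 93
f 72 93 58
f 94 93 72
f 65 95 92
f 95 64 88
f 92 88 56
f 95 88 92
f 64 90 89
f 90 61 77
f 89 77 60
f 90 77 89
f 61 76 81
f 76 55 78
f 81 78 62
f 76 78 81
f 57 83 69
f 83 63 84
f 69 84 58
f 83 84 69
f 57 69 67
f 69 58 68
f 67 68 56
f 69 68 67
f 57 67 74
f 67 56 73
f 74 73 60
f 67 73 74
f 57 74 79
f 74 60 80
f 79 80 62
f 74 80 79
f 57 79 83
f 79 62 86
f 83 86 63
f 79 86 83
f 58 84 72
f 84 63 85
f 72 85 59
f 84 85 72
f 56 68 92
f 68 58 93
f 92 93 65
f 68 93 92
f 60 73 89
f 73 56 88
f 89 88 64
f 73 88 89
f 62 80 81
f 80 60 77
f 81 77 61
f 80 77 81
f 63 86 82
f 86 62 78
f 82 78 55
f 86 78 82

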